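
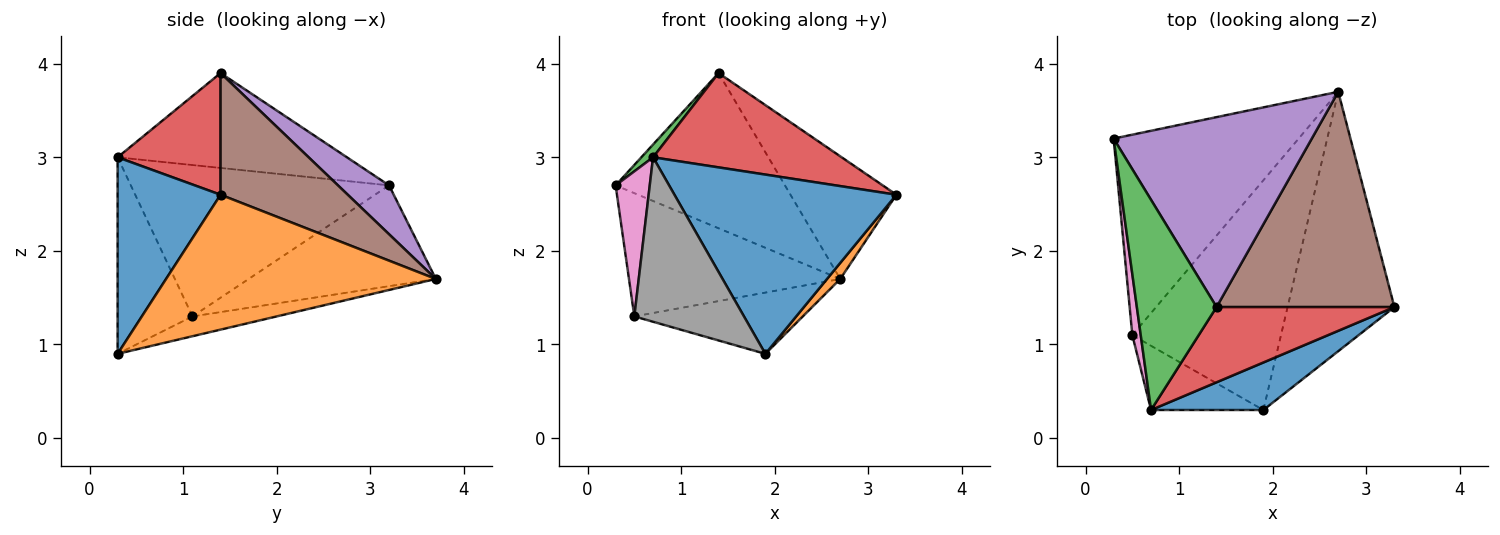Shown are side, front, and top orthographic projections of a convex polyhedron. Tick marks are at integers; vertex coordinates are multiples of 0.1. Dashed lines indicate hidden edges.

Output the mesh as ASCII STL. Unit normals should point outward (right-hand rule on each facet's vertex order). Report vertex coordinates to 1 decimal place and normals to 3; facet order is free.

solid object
 facet normal 0.409 -0.882 0.234
  outer loop
   vertex 1.9 0.3 0.9
   vertex 3.3 1.4 2.6
   vertex 0.7 0.3 3.0
  endloop
 endfacet
 facet normal 0.783 -0.038 -0.620
  outer loop
   vertex 2.7 3.7 1.7
   vertex 3.3 1.4 2.6
   vertex 1.9 0.3 0.9
  endloop
 endfacet
 facet normal -0.765 -0.039 0.643
  outer loop
   vertex 1.4 1.4 3.9
   vertex 0.3 3.2 2.7
   vertex 0.7 0.3 3.0
  endloop
 endfacet
 facet normal 0.392 -0.719 0.574
  outer loop
   vertex 1.4 1.4 3.9
   vertex 0.7 0.3 3.0
   vertex 3.3 1.4 2.6
  endloop
 endfacet
 facet normal 0.187 0.622 0.761
  outer loop
   vertex 1.4 1.4 3.9
   vertex 2.7 3.7 1.7
   vertex 0.3 3.2 2.7
  endloop
 endfacet
 facet normal 0.511 0.426 0.747
  outer loop
   vertex 1.4 1.4 3.9
   vertex 3.3 1.4 2.6
   vertex 2.7 3.7 1.7
  endloop
 endfacet
 facet normal -0.990 -0.131 0.055
  outer loop
   vertex 0.5 1.1 1.3
   vertex 0.7 0.3 3.0
   vertex 0.3 3.2 2.7
  endloop
 endfacet
 facet normal -0.537 -0.786 -0.307
  outer loop
   vertex 0.5 1.1 1.3
   vertex 1.9 0.3 0.9
   vertex 0.7 0.3 3.0
  endloop
 endfacet
 facet normal -0.421 0.475 -0.773
  outer loop
   vertex 0.5 1.1 1.3
   vertex 0.3 3.2 2.7
   vertex 2.7 3.7 1.7
  endloop
 endfacet
 facet normal -0.128 0.256 -0.958
  outer loop
   vertex 0.5 1.1 1.3
   vertex 2.7 3.7 1.7
   vertex 1.9 0.3 0.9
  endloop
 endfacet
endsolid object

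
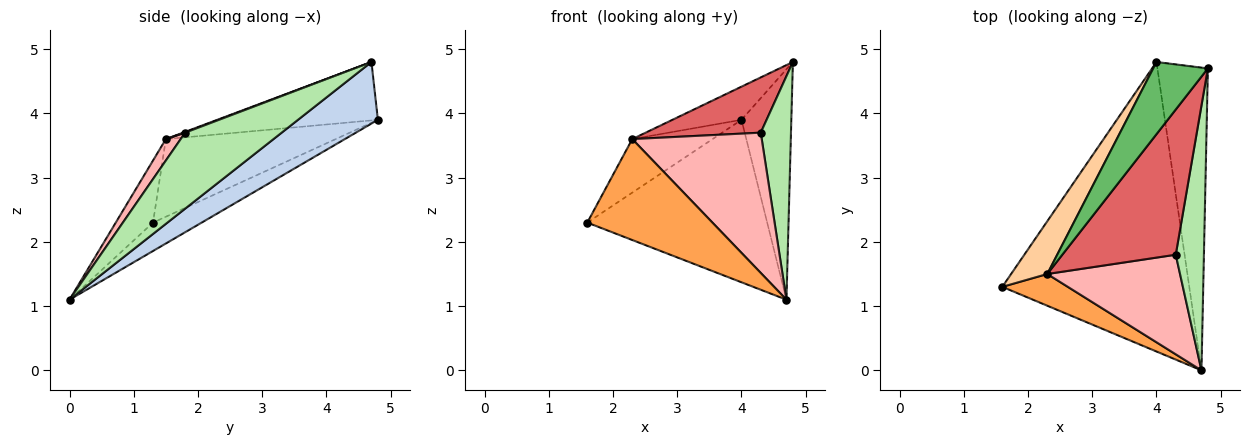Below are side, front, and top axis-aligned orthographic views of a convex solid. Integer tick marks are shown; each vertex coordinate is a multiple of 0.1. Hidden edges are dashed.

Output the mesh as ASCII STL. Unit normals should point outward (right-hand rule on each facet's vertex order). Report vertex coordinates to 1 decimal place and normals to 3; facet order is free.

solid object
 facet normal -0.131 0.485 -0.865
  outer loop
   vertex 4.0 4.8 3.9
   vertex 4.7 0.0 1.1
   vertex 1.6 1.3 2.3
  endloop
 endfacet
 facet normal 0.697 0.435 -0.571
  outer loop
   vertex 4.0 4.8 3.9
   vertex 4.8 4.7 4.8
   vertex 4.7 0.0 1.1
  endloop
 endfacet
 facet normal -0.273 -0.918 0.288
  outer loop
   vertex 2.3 1.5 3.6
   vertex 1.6 1.3 2.3
   vertex 4.7 0.0 1.1
  endloop
 endfacet
 facet normal -0.833 0.394 0.388
  outer loop
   vertex 2.3 1.5 3.6
   vertex 4.0 4.8 3.9
   vertex 1.6 1.3 2.3
  endloop
 endfacet
 facet normal -0.696 0.299 0.652
  outer loop
   vertex 2.3 1.5 3.6
   vertex 4.8 4.7 4.8
   vertex 4.0 4.8 3.9
  endloop
 endfacet
 facet normal 0.900 -0.282 0.333
  outer loop
   vertex 4.3 1.8 3.7
   vertex 4.7 0.0 1.1
   vertex 4.8 4.7 4.8
  endloop
 endfacet
 facet normal 0.007 -0.356 0.935
  outer loop
   vertex 4.3 1.8 3.7
   vertex 4.8 4.7 4.8
   vertex 2.3 1.5 3.6
  endloop
 endfacet
 facet normal 0.093 -0.812 0.576
  outer loop
   vertex 4.3 1.8 3.7
   vertex 2.3 1.5 3.6
   vertex 4.7 0.0 1.1
  endloop
 endfacet
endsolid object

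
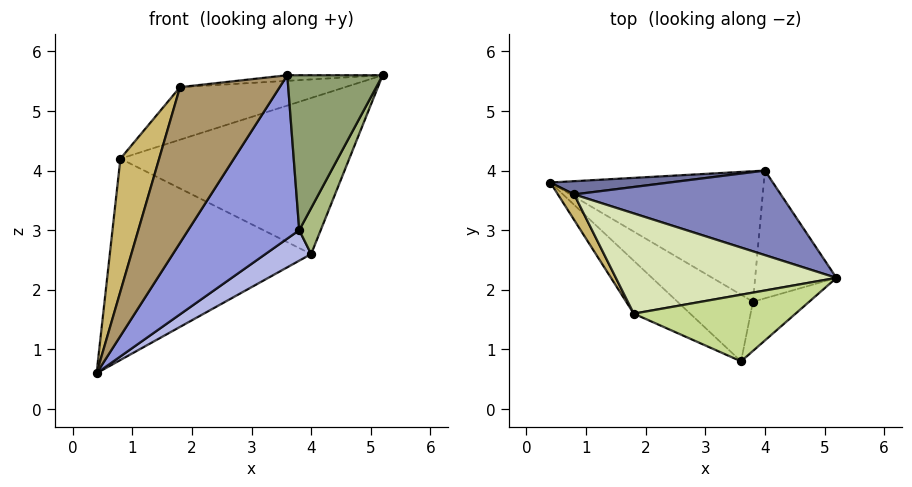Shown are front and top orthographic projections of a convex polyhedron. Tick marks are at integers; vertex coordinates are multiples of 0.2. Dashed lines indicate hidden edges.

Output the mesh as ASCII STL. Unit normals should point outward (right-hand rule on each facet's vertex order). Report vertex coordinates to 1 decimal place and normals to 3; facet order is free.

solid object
 facet normal -0.092 0.994 0.065
  outer loop
   vertex 0.8 3.6 4.2
   vertex 4.0 4.0 2.6
   vertex 0.4 3.8 0.6
  endloop
 endfacet
 facet normal 0.127 0.872 0.472
  outer loop
   vertex 0.8 3.6 4.2
   vertex 5.2 2.2 5.6
   vertex 4.0 4.0 2.6
  endloop
 endfacet
 facet normal -0.268 -0.892 -0.364
  outer loop
   vertex 3.8 1.8 3.0
   vertex 3.6 0.8 5.6
   vertex 0.4 3.8 0.6
  endloop
 endfacet
 facet normal 0.484 -0.199 -0.852
  outer loop
   vertex 3.8 1.8 3.0
   vertex 0.4 3.8 0.6
   vertex 4.0 4.0 2.6
  endloop
 endfacet
 facet normal 0.640 -0.732 -0.232
  outer loop
   vertex 3.8 1.8 3.0
   vertex 5.2 2.2 5.6
   vertex 3.6 0.8 5.6
  endloop
 endfacet
 facet normal 0.879 -0.161 -0.449
  outer loop
   vertex 3.8 1.8 3.0
   vertex 4.0 4.0 2.6
   vertex 5.2 2.2 5.6
  endloop
 endfacet
 facet normal -0.073 0.084 0.994
  outer loop
   vertex 1.8 1.6 5.4
   vertex 3.6 0.8 5.6
   vertex 5.2 2.2 5.6
  endloop
 endfacet
 facet normal -0.133 0.460 0.878
  outer loop
   vertex 1.8 1.6 5.4
   vertex 5.2 2.2 5.6
   vertex 0.8 3.6 4.2
  endloop
 endfacet
 facet normal -0.359 -0.884 -0.300
  outer loop
   vertex 1.8 1.6 5.4
   vertex 0.4 3.8 0.6
   vertex 3.6 0.8 5.6
  endloop
 endfacet
 facet normal -0.910 -0.408 0.078
  outer loop
   vertex 1.8 1.6 5.4
   vertex 0.8 3.6 4.2
   vertex 0.4 3.8 0.6
  endloop
 endfacet
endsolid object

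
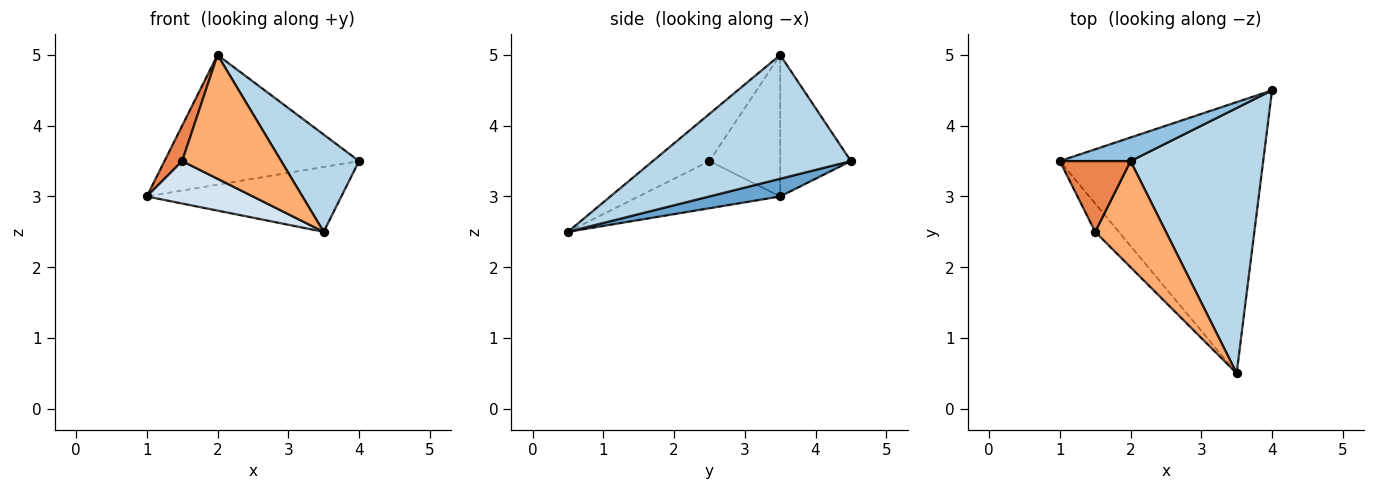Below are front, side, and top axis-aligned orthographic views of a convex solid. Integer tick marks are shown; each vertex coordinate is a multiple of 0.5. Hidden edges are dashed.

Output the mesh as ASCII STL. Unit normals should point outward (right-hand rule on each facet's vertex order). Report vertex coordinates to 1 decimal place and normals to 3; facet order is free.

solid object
 facet normal 0.084 0.232 -0.969
  outer loop
   vertex 3.5 0.5 2.5
   vertex 1.0 3.5 3.0
   vertex 4.0 4.5 3.5
  endloop
 endfacet
 facet normal -0.337 0.926 0.168
  outer loop
   vertex 2.0 3.5 5.0
   vertex 4.0 4.5 3.5
   vertex 1.0 3.5 3.0
  endloop
 endfacet
 facet normal 0.659 -0.259 0.706
  outer loop
   vertex 2.0 3.5 5.0
   vertex 3.5 0.5 2.5
   vertex 4.0 4.5 3.5
  endloop
 endfacet
 facet normal -0.743 -0.557 -0.371
  outer loop
   vertex 1.5 2.5 3.5
   vertex 1.0 3.5 3.0
   vertex 3.5 0.5 2.5
  endloop
 endfacet
 facet normal -0.873 -0.218 0.436
  outer loop
   vertex 1.5 2.5 3.5
   vertex 2.0 3.5 5.0
   vertex 1.0 3.5 3.0
  endloop
 endfacet
 facet normal -0.398 -0.697 0.597
  outer loop
   vertex 1.5 2.5 3.5
   vertex 3.5 0.5 2.5
   vertex 2.0 3.5 5.0
  endloop
 endfacet
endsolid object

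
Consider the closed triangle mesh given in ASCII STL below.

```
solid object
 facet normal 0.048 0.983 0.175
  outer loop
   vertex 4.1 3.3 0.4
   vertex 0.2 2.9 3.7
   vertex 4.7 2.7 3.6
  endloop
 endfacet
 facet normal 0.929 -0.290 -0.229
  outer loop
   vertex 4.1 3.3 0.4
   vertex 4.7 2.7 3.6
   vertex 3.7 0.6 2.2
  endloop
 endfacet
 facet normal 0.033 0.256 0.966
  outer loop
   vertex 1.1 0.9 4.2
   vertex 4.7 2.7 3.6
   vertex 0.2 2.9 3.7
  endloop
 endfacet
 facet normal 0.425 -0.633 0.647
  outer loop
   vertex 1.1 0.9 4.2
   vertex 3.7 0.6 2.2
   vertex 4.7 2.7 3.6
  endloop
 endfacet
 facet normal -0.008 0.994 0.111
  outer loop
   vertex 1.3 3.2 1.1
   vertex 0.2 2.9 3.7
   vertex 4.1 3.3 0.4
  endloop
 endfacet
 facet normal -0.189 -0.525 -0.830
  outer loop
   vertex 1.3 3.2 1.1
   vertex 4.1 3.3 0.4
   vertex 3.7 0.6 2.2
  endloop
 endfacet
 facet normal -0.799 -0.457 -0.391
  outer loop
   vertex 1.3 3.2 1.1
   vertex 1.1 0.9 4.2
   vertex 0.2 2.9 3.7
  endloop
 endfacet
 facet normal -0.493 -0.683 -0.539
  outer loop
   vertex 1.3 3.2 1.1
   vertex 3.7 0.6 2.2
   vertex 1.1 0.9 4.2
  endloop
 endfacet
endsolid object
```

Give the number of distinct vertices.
6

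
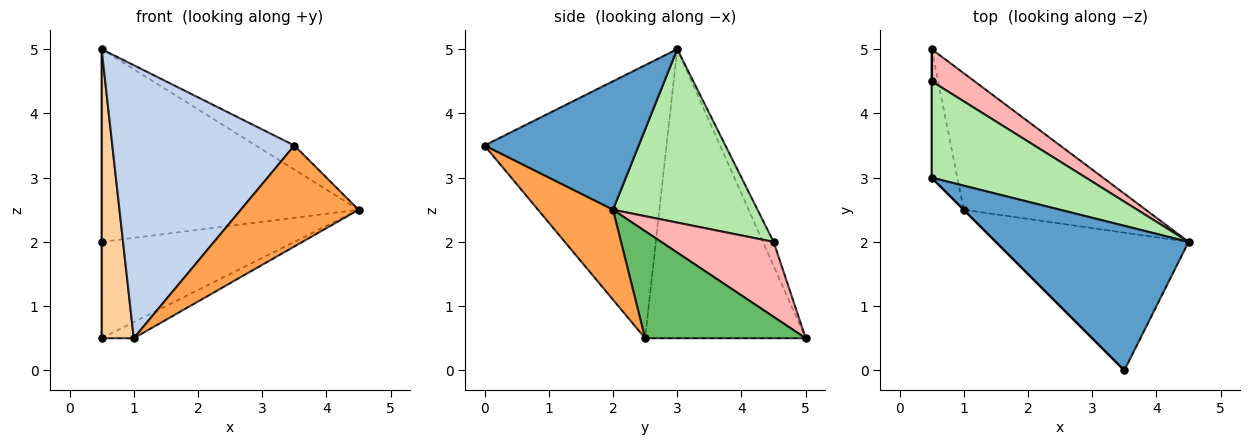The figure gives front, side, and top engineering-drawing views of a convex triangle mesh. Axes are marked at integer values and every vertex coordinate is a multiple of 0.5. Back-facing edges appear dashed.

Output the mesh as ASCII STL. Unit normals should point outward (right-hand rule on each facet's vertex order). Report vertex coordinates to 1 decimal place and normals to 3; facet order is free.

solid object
 facet normal 0.549 0.137 0.824
  outer loop
   vertex 3.5 0.0 3.5
   vertex 4.5 2.0 2.5
   vertex 0.5 3.0 5.0
  endloop
 endfacet
 facet normal -0.707 -0.707 0.000
  outer loop
   vertex 1.0 2.5 0.5
   vertex 3.5 0.0 3.5
   vertex 0.5 3.0 5.0
  endloop
 endfacet
 facet normal 0.352 -0.553 -0.755
  outer loop
   vertex 1.0 2.5 0.5
   vertex 4.5 2.0 2.5
   vertex 3.5 0.0 3.5
  endloop
 endfacet
 facet normal -0.977 -0.195 -0.087
  outer loop
   vertex 0.5 5.0 0.5
   vertex 1.0 2.5 0.5
   vertex 0.5 3.0 5.0
  endloop
 endfacet
 facet normal 0.504 0.101 -0.858
  outer loop
   vertex 0.5 5.0 0.5
   vertex 4.5 2.0 2.5
   vertex 1.0 2.5 0.5
  endloop
 endfacet
 facet normal 0.449 0.799 0.400
  outer loop
   vertex 0.5 4.5 2.0
   vertex 0.5 3.0 5.0
   vertex 4.5 2.0 2.5
  endloop
 endfacet
 facet normal -1.000 0.000 0.000
  outer loop
   vertex 0.5 4.5 2.0
   vertex 0.5 5.0 0.5
   vertex 0.5 3.0 5.0
  endloop
 endfacet
 facet normal 0.484 0.830 0.277
  outer loop
   vertex 0.5 4.5 2.0
   vertex 4.5 2.0 2.5
   vertex 0.5 5.0 0.5
  endloop
 endfacet
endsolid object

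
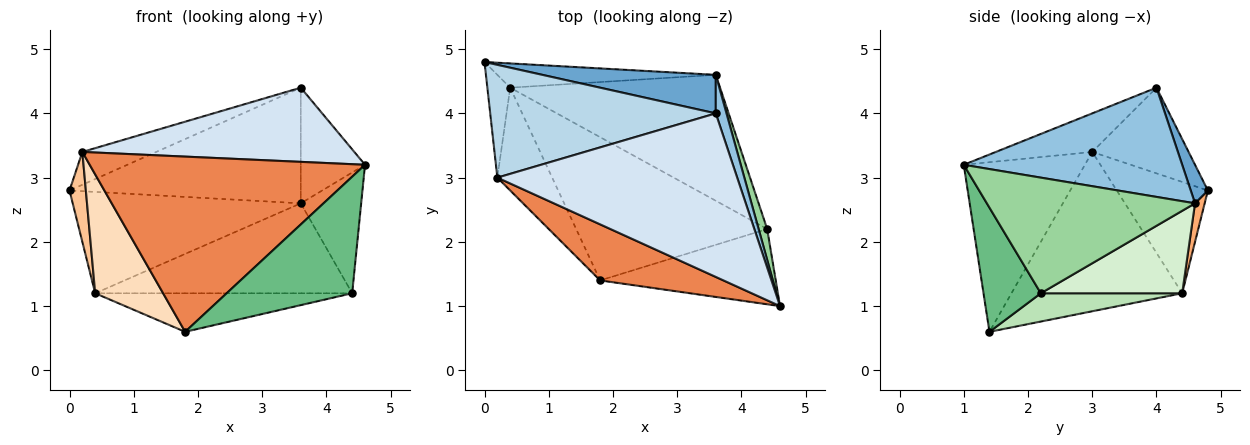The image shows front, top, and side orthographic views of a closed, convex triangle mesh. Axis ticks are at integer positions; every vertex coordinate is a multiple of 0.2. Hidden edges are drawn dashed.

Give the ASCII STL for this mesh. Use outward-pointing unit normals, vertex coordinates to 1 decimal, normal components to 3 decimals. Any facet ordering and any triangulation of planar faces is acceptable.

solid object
 facet normal 0.070 0.946 0.315
  outer loop
   vertex 3.6 4.6 2.6
   vertex 0.0 4.8 2.8
   vertex 3.6 4.0 4.4
  endloop
 endfacet
 facet normal 0.955 0.281 0.094
  outer loop
   vertex 3.6 4.6 2.6
   vertex 3.6 4.0 4.4
   vertex 4.6 1.0 3.2
  endloop
 endfacet
 facet normal -0.343 0.263 0.902
  outer loop
   vertex 0.2 3.0 3.4
   vertex 3.6 4.0 4.4
   vertex 0.0 4.8 2.8
  endloop
 endfacet
 facet normal -0.145 -0.409 0.901
  outer loop
   vertex 0.2 3.0 3.4
   vertex 4.6 1.0 3.2
   vertex 3.6 4.0 4.4
  endloop
 endfacet
 facet normal -0.387 -0.878 0.281
  outer loop
   vertex 0.2 3.0 3.4
   vertex 1.8 1.4 0.6
   vertex 4.6 1.0 3.2
  endloop
 endfacet
 facet normal 0.041 0.972 -0.233
  outer loop
   vertex 0.4 4.4 1.2
   vertex 0.0 4.8 2.8
   vertex 3.6 4.6 2.6
  endloop
 endfacet
 facet normal -0.965 -0.173 -0.198
  outer loop
   vertex 0.4 4.4 1.2
   vertex 0.2 3.0 3.4
   vertex 0.0 4.8 2.8
  endloop
 endfacet
 facet normal -0.885 -0.352 -0.305
  outer loop
   vertex 0.4 4.4 1.2
   vertex 1.8 1.4 0.6
   vertex 0.2 3.0 3.4
  endloop
 endfacet
 facet normal 0.358 -0.784 -0.506
  outer loop
   vertex 4.4 2.2 1.2
   vertex 4.6 1.0 3.2
   vertex 1.8 1.4 0.6
  endloop
 endfacet
 facet normal 0.958 0.278 0.071
  outer loop
   vertex 4.4 2.2 1.2
   vertex 3.6 4.6 2.6
   vertex 4.6 1.0 3.2
  endloop
 endfacet
 facet normal 0.141 0.257 -0.956
  outer loop
   vertex 4.4 2.2 1.2
   vertex 1.8 1.4 0.6
   vertex 0.4 4.4 1.2
  endloop
 endfacet
 facet normal 0.305 0.554 -0.775
  outer loop
   vertex 4.4 2.2 1.2
   vertex 0.4 4.4 1.2
   vertex 3.6 4.6 2.6
  endloop
 endfacet
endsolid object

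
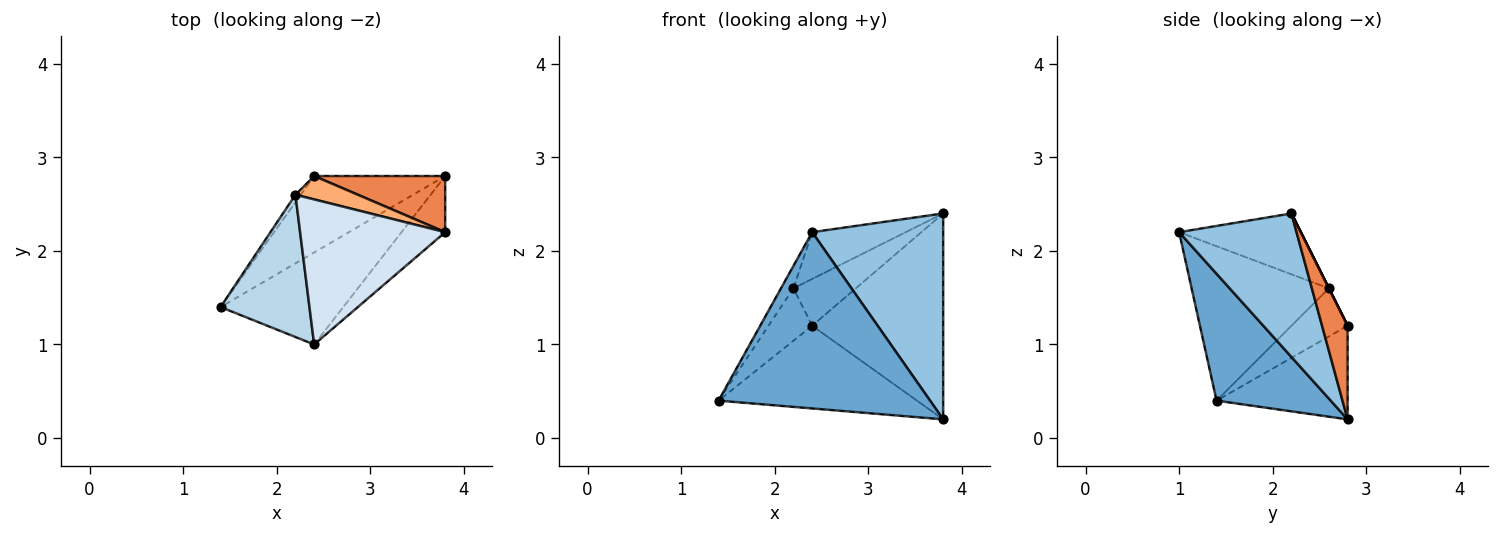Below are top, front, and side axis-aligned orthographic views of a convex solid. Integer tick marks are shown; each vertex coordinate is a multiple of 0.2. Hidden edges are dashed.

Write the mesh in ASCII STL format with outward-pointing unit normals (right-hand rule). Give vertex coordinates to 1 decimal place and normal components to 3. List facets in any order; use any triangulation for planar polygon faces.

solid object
 facet normal 0.432 -0.800 -0.417
  outer loop
   vertex 3.8 2.8 0.2
   vertex 2.4 1.0 2.2
   vertex 1.4 1.4 0.4
  endloop
 endfacet
 facet normal 0.654 -0.730 -0.199
  outer loop
   vertex 3.8 2.8 0.2
   vertex 3.8 2.2 2.4
   vertex 2.4 1.0 2.2
  endloop
 endfacet
 facet normal -0.864 0.079 0.497
  outer loop
   vertex 2.2 2.6 1.6
   vertex 1.4 1.4 0.4
   vertex 2.4 1.0 2.2
  endloop
 endfacet
 facet normal -0.371 0.285 0.884
  outer loop
   vertex 2.2 2.6 1.6
   vertex 2.4 1.0 2.2
   vertex 3.8 2.2 2.4
  endloop
 endfacet
 facet normal 0.185 0.948 0.259
  outer loop
   vertex 2.4 2.8 1.2
   vertex 3.8 2.2 2.4
   vertex 3.8 2.8 0.2
  endloop
 endfacet
 facet normal 0.000 0.894 0.447
  outer loop
   vertex 2.4 2.8 1.2
   vertex 2.2 2.6 1.6
   vertex 3.8 2.2 2.4
  endloop
 endfacet
 facet normal -0.436 0.661 -0.611
  outer loop
   vertex 2.4 2.8 1.2
   vertex 3.8 2.8 0.2
   vertex 1.4 1.4 0.4
  endloop
 endfacet
 facet normal -0.786 0.612 -0.087
  outer loop
   vertex 2.4 2.8 1.2
   vertex 1.4 1.4 0.4
   vertex 2.2 2.6 1.6
  endloop
 endfacet
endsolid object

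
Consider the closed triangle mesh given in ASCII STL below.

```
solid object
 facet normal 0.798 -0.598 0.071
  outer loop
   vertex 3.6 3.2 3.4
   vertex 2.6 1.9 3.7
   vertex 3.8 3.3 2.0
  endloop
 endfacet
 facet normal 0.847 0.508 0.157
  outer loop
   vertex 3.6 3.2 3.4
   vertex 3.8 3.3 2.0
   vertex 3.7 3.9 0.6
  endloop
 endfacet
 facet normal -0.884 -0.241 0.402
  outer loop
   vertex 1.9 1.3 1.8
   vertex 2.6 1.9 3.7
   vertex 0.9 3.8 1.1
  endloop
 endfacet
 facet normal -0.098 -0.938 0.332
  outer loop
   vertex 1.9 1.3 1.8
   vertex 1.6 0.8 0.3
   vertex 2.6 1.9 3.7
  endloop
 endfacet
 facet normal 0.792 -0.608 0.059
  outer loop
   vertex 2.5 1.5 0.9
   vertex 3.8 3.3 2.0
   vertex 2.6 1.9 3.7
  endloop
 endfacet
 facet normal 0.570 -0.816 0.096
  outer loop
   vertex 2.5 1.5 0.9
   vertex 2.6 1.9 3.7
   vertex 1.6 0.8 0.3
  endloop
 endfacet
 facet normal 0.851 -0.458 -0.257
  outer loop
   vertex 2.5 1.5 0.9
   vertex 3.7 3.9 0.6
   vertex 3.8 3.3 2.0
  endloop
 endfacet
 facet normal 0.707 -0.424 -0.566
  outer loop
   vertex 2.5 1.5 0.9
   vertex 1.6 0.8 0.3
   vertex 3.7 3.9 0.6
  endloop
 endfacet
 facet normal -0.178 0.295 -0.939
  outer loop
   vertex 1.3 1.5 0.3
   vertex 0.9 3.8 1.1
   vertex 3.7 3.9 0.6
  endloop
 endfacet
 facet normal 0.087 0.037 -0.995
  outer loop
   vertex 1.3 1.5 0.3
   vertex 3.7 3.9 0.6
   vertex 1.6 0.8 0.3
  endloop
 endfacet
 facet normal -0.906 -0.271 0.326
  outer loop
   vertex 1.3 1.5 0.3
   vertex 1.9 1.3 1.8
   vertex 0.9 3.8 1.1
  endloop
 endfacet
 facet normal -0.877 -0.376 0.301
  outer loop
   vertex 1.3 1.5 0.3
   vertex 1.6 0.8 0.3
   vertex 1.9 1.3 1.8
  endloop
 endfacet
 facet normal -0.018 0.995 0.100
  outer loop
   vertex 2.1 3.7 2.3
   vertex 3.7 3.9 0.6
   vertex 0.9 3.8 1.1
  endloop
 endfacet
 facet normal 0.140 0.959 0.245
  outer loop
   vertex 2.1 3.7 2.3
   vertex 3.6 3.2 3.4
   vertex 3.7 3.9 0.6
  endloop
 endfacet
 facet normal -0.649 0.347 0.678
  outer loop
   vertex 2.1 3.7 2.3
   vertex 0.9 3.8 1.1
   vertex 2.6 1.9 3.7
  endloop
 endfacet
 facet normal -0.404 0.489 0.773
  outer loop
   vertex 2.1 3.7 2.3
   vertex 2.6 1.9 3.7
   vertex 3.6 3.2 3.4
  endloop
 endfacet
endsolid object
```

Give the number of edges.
24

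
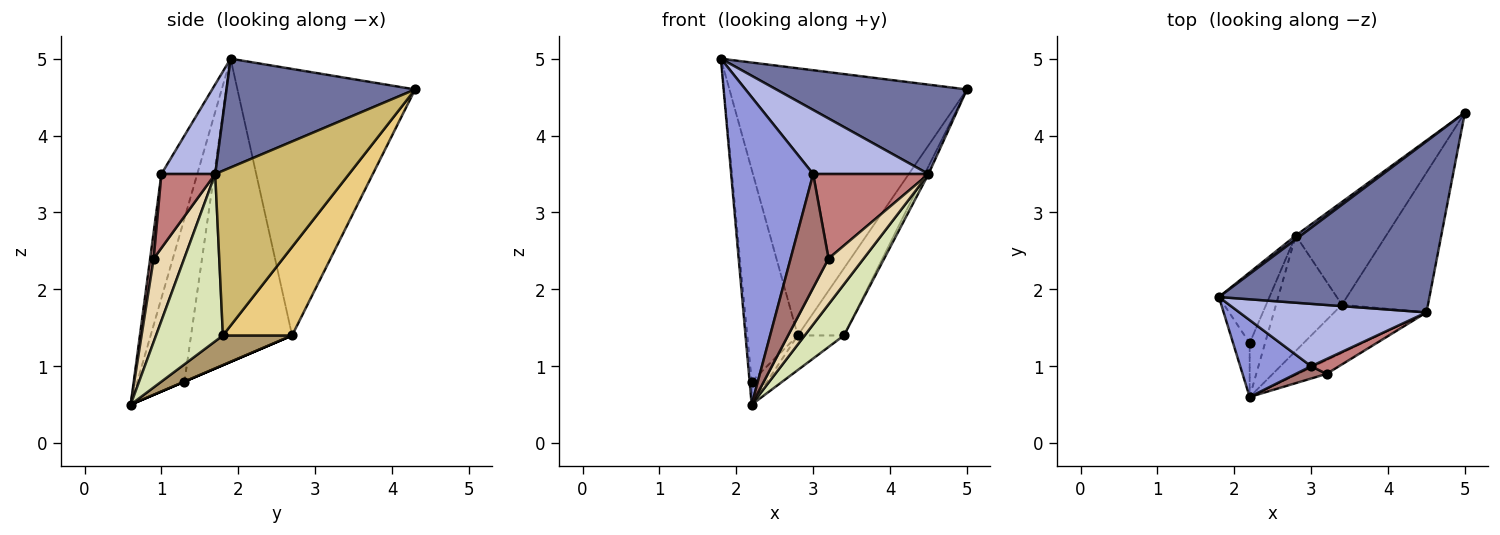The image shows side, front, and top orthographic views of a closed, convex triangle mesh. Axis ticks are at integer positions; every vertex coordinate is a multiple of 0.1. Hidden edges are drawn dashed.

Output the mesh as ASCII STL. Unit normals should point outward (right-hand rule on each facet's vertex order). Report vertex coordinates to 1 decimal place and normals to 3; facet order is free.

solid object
 facet normal 0.416 -0.421 0.806
  outer loop
   vertex 4.5 1.7 3.5
   vertex 5.0 4.3 4.6
   vertex 1.8 1.9 5.0
  endloop
 endfacet
 facet normal -0.599 0.801 0.012
  outer loop
   vertex 2.8 2.7 1.4
   vertex 1.8 1.9 5.0
   vertex 5.0 4.3 4.6
  endloop
 endfacet
 facet normal -0.391 -0.893 0.223
  outer loop
   vertex 3.0 1.0 3.5
   vertex 1.8 1.9 5.0
   vertex 2.2 0.6 0.5
  endloop
 endfacet
 facet normal 0.317 -0.680 0.661
  outer loop
   vertex 3.0 1.0 3.5
   vertex 4.5 1.7 3.5
   vertex 1.8 1.9 5.0
  endloop
 endfacet
 facet normal -0.994 0.043 -0.101
  outer loop
   vertex 2.2 1.3 0.8
   vertex 2.2 0.6 0.5
   vertex 1.8 1.9 5.0
  endloop
 endfacet
 facet normal -0.885 0.442 -0.147
  outer loop
   vertex 2.2 1.3 0.8
   vertex 1.8 1.9 5.0
   vertex 2.8 2.7 1.4
  endloop
 endfacet
 facet normal 0.000 0.394 -0.919
  outer loop
   vertex 2.2 1.3 0.8
   vertex 2.8 2.7 1.4
   vertex 2.2 0.6 0.5
  endloop
 endfacet
 facet normal 0.779 -0.457 -0.430
  outer loop
   vertex 3.4 1.8 1.4
   vertex 4.5 1.7 3.5
   vertex 2.2 0.6 0.5
  endloop
 endfacet
 facet normal 0.396 0.264 -0.880
  outer loop
   vertex 3.4 1.8 1.4
   vertex 2.2 0.6 0.5
   vertex 2.8 2.7 1.4
  endloop
 endfacet
 facet normal 0.886 0.025 -0.463
  outer loop
   vertex 3.4 1.8 1.4
   vertex 5.0 4.3 4.6
   vertex 4.5 1.7 3.5
  endloop
 endfacet
 facet normal 0.634 0.423 -0.647
  outer loop
   vertex 3.4 1.8 1.4
   vertex 2.8 2.7 1.4
   vertex 5.0 4.3 4.6
  endloop
 endfacet
 facet normal 0.640 -0.736 -0.220
  outer loop
   vertex 3.2 0.9 2.4
   vertex 2.2 0.6 0.5
   vertex 4.5 1.7 3.5
  endloop
 endfacet
 facet normal 0.094 -0.990 0.107
  outer loop
   vertex 3.2 0.9 2.4
   vertex 3.0 1.0 3.5
   vertex 2.2 0.6 0.5
  endloop
 endfacet
 facet normal 0.418 -0.895 0.157
  outer loop
   vertex 3.2 0.9 2.4
   vertex 4.5 1.7 3.5
   vertex 3.0 1.0 3.5
  endloop
 endfacet
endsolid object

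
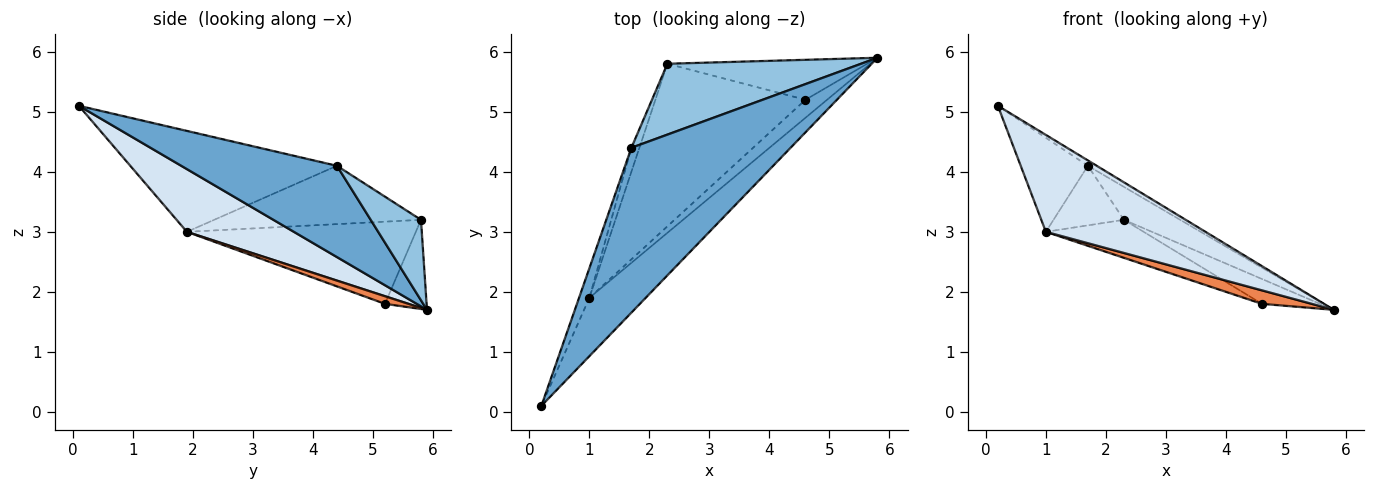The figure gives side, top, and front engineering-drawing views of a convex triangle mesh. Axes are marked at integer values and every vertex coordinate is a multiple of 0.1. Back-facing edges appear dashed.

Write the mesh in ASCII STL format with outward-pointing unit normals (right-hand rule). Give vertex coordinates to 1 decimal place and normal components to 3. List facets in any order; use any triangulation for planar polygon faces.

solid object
 facet normal 0.497 0.028 0.867
  outer loop
   vertex 1.7 4.4 4.1
   vertex 0.2 0.1 5.1
   vertex 5.8 5.9 1.7
  endloop
 endfacet
 facet normal 0.352 0.395 0.849
  outer loop
   vertex 2.3 5.8 3.2
   vertex 1.7 4.4 4.1
   vertex 5.8 5.9 1.7
  endloop
 endfacet
 facet normal -0.354 0.494 -0.794
  outer loop
   vertex 2.3 5.8 3.2
   vertex 5.8 5.9 1.7
   vertex 4.6 5.2 1.8
  endloop
 endfacet
 facet normal 0.498 -0.743 -0.447
  outer loop
   vertex 1.0 1.9 3.0
   vertex 5.8 5.9 1.7
   vertex 0.2 0.1 5.1
  endloop
 endfacet
 facet normal 0.273 -0.577 -0.770
  outer loop
   vertex 1.0 1.9 3.0
   vertex 4.6 5.2 1.8
   vertex 5.8 5.9 1.7
  endloop
 endfacet
 facet normal -0.471 0.201 -0.859
  outer loop
   vertex 1.0 1.9 3.0
   vertex 2.3 5.8 3.2
   vertex 4.6 5.2 1.8
  endloop
 endfacet
 facet normal -0.947 0.308 -0.097
  outer loop
   vertex 1.0 1.9 3.0
   vertex 0.2 0.1 5.1
   vertex 1.7 4.4 4.1
  endloop
 endfacet
 facet normal -0.939 0.320 -0.129
  outer loop
   vertex 1.0 1.9 3.0
   vertex 1.7 4.4 4.1
   vertex 2.3 5.8 3.2
  endloop
 endfacet
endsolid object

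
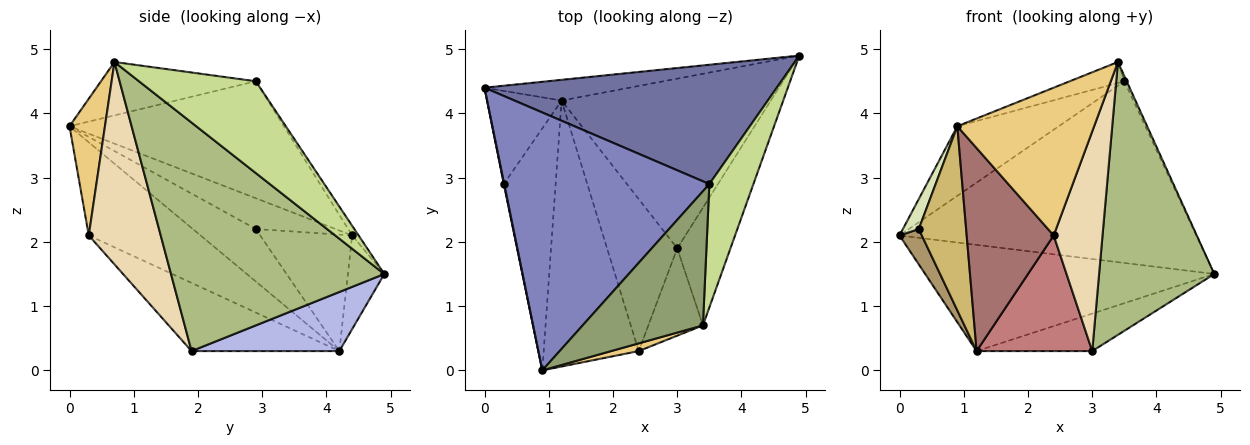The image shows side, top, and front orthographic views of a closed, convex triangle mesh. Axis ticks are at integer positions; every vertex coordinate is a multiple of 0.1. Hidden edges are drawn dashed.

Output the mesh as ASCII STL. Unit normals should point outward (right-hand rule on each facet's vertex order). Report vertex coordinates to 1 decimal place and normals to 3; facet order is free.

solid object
 facet normal -0.018 0.836 0.549
  outer loop
   vertex 3.5 2.9 4.5
   vertex 4.9 4.9 1.5
   vertex 0.0 4.4 2.1
  endloop
 endfacet
 facet normal -0.482 0.228 0.846
  outer loop
   vertex 3.5 2.9 4.5
   vertex 0.0 4.4 2.1
   vertex 0.9 0.0 3.8
  endloop
 endfacet
 facet normal -0.123 0.974 -0.190
  outer loop
   vertex 1.2 4.2 0.3
   vertex 0.0 4.4 2.1
   vertex 4.9 4.9 1.5
  endloop
 endfacet
 facet normal 0.266 0.208 -0.941
  outer loop
   vertex 1.2 4.2 0.3
   vertex 4.9 4.9 1.5
   vertex 3.0 1.9 0.3
  endloop
 endfacet
 facet normal -0.402 0.142 0.905
  outer loop
   vertex 3.4 0.7 4.8
   vertex 3.5 2.9 4.5
   vertex 0.9 0.0 3.8
  endloop
 endfacet
 facet normal 0.862 -0.466 -0.201
  outer loop
   vertex 3.4 0.7 4.8
   vertex 3.0 1.9 0.3
   vertex 4.9 4.9 1.5
  endloop
 endfacet
 facet normal 0.901 0.018 0.433
  outer loop
   vertex 3.4 0.7 4.8
   vertex 4.9 4.9 1.5
   vertex 3.5 2.9 4.5
  endloop
 endfacet
 facet normal -0.981 -0.195 0.014
  outer loop
   vertex 0.3 2.9 2.2
   vertex 0.9 0.0 3.8
   vertex 0.0 4.4 2.1
  endloop
 endfacet
 facet normal -0.825 -0.200 -0.528
  outer loop
   vertex 0.3 2.9 2.2
   vertex 0.0 4.4 2.1
   vertex 1.2 4.2 0.3
  endloop
 endfacet
 facet normal -0.627 -0.472 -0.620
  outer loop
   vertex 0.3 2.9 2.2
   vertex 1.2 4.2 0.3
   vertex 0.9 0.0 3.8
  endloop
 endfacet
 facet normal 0.251 -0.967 0.050
  outer loop
   vertex 2.4 0.3 2.1
   vertex 3.4 0.7 4.8
   vertex 0.9 0.0 3.8
  endloop
 endfacet
 facet normal 0.808 -0.548 -0.218
  outer loop
   vertex 2.4 0.3 2.1
   vertex 3.0 1.9 0.3
   vertex 3.4 0.7 4.8
  endloop
 endfacet
 facet normal -0.615 -0.479 -0.627
  outer loop
   vertex 2.4 0.3 2.1
   vertex 0.9 0.0 3.8
   vertex 1.2 4.2 0.3
  endloop
 endfacet
 facet normal -0.612 -0.479 -0.630
  outer loop
   vertex 2.4 0.3 2.1
   vertex 1.2 4.2 0.3
   vertex 3.0 1.9 0.3
  endloop
 endfacet
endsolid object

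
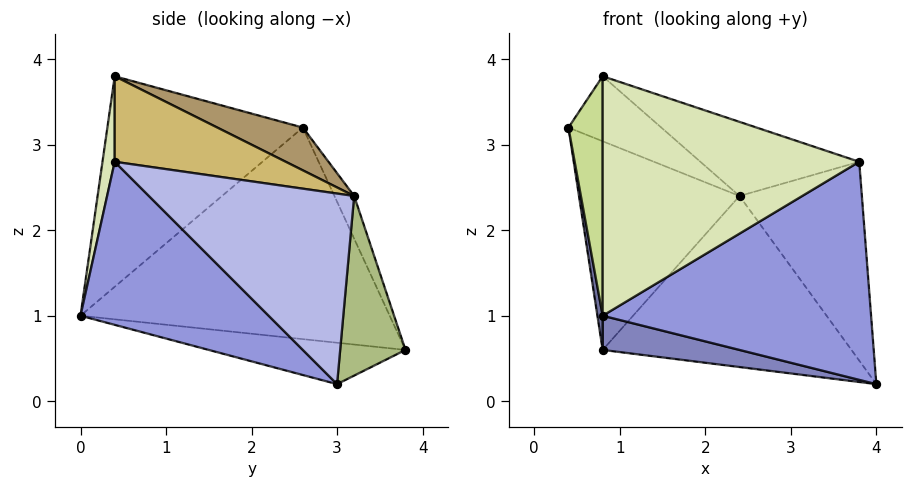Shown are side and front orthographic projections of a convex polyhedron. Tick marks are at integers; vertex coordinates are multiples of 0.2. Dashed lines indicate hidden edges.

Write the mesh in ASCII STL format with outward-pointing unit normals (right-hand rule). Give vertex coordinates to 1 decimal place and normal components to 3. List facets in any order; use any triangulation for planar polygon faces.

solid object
 facet normal -0.987 -0.017 -0.160
  outer loop
   vertex 0.8 3.8 0.6
   vertex 0.8 0.0 1.0
   vertex 0.4 2.6 3.2
  endloop
 endfacet
 facet normal -0.149 -0.104 -0.983
  outer loop
   vertex 0.8 3.8 0.6
   vertex 4.0 3.0 0.2
   vertex 0.8 0.0 1.0
  endloop
 endfacet
 facet normal 0.454 -0.647 -0.612
  outer loop
   vertex 3.8 0.4 2.8
   vertex 0.8 0.0 1.0
   vertex 4.0 3.0 0.2
  endloop
 endfacet
 facet normal 0.744 0.443 0.501
  outer loop
   vertex 2.4 3.2 2.4
   vertex 3.8 0.4 2.8
   vertex 4.0 3.0 0.2
  endloop
 endfacet
 facet normal -0.112 0.909 0.402
  outer loop
   vertex 2.4 3.2 2.4
   vertex 0.8 3.8 0.6
   vertex 0.4 2.6 3.2
  endloop
 endfacet
 facet normal 0.253 0.963 0.096
  outer loop
   vertex 2.4 3.2 2.4
   vertex 4.0 3.0 0.2
   vertex 0.8 3.8 0.6
  endloop
 endfacet
 facet normal -0.985 -0.172 0.025
  outer loop
   vertex 0.8 0.4 3.8
   vertex 0.4 2.6 3.2
   vertex 0.8 0.0 1.0
  endloop
 endfacet
 facet normal 0.047 -0.989 0.141
  outer loop
   vertex 0.8 0.4 3.8
   vertex 0.8 0.0 1.0
   vertex 3.8 0.4 2.8
  endloop
 endfacet
 facet normal 0.276 0.299 0.913
  outer loop
   vertex 0.8 0.4 3.8
   vertex 2.4 3.2 2.4
   vertex 0.4 2.6 3.2
  endloop
 endfacet
 facet normal 0.303 0.282 0.910
  outer loop
   vertex 0.8 0.4 3.8
   vertex 3.8 0.4 2.8
   vertex 2.4 3.2 2.4
  endloop
 endfacet
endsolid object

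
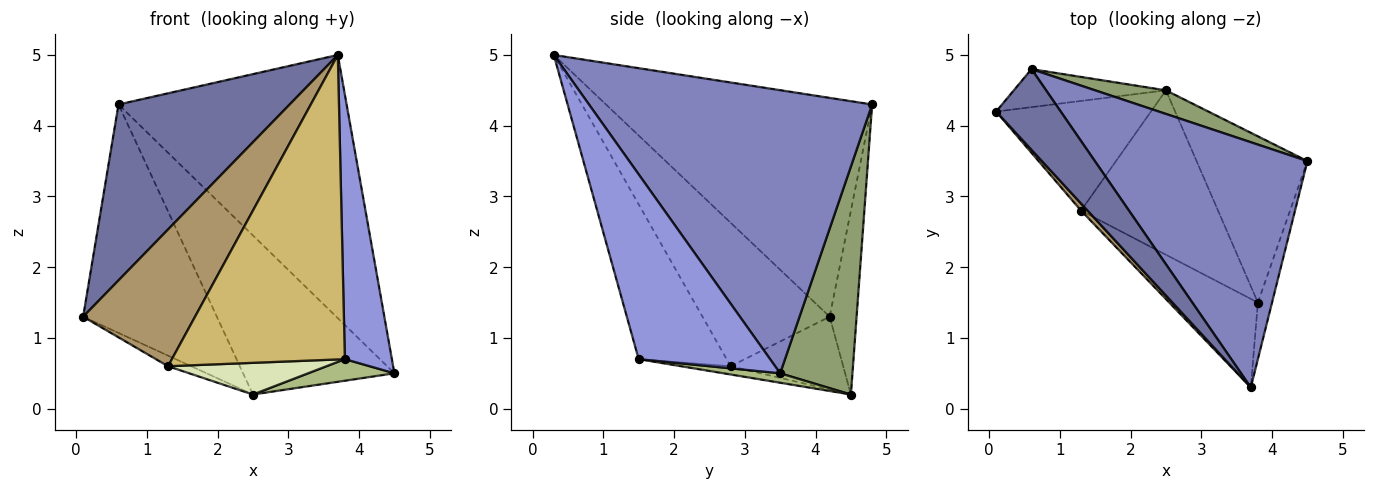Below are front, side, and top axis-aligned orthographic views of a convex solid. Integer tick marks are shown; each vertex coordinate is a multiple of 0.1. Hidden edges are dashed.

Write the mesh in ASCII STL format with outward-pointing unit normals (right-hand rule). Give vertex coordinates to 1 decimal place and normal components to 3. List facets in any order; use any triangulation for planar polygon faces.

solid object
 facet normal -0.816 -0.525 0.241
  outer loop
   vertex 0.6 4.8 4.3
   vertex 0.1 4.2 1.3
   vertex 3.7 0.3 5.0
  endloop
 endfacet
 facet normal 0.672 0.542 0.505
  outer loop
   vertex 0.6 4.8 4.3
   vertex 3.7 0.3 5.0
   vertex 4.5 3.5 0.5
  endloop
 endfacet
 facet normal 0.939 -0.336 -0.072
  outer loop
   vertex 3.8 1.5 0.7
   vertex 4.5 3.5 0.5
   vertex 3.7 0.3 5.0
  endloop
 endfacet
 facet normal -0.195 0.968 -0.161
  outer loop
   vertex 2.5 4.5 0.2
   vertex 0.1 4.2 1.3
   vertex 0.6 4.8 4.3
  endloop
 endfacet
 facet normal 0.427 0.894 0.133
  outer loop
   vertex 2.5 4.5 0.2
   vertex 0.6 4.8 4.3
   vertex 4.5 3.5 0.5
  endloop
 endfacet
 facet normal 0.084 -0.128 -0.988
  outer loop
   vertex 2.5 4.5 0.2
   vertex 4.5 3.5 0.5
   vertex 3.8 1.5 0.7
  endloop
 endfacet
 facet normal -0.424 0.087 -0.901
  outer loop
   vertex 1.3 2.8 0.6
   vertex 0.1 4.2 1.3
   vertex 2.5 4.5 0.2
  endloop
 endfacet
 facet normal -0.059 -0.189 -0.980
  outer loop
   vertex 1.3 2.8 0.6
   vertex 2.5 4.5 0.2
   vertex 3.8 1.5 0.7
  endloop
 endfacet
 facet normal -0.750 -0.660 0.034
  outer loop
   vertex 1.3 2.8 0.6
   vertex 3.7 0.3 5.0
   vertex 0.1 4.2 1.3
  endloop
 endfacet
 facet normal -0.439 -0.863 -0.251
  outer loop
   vertex 1.3 2.8 0.6
   vertex 3.8 1.5 0.7
   vertex 3.7 0.3 5.0
  endloop
 endfacet
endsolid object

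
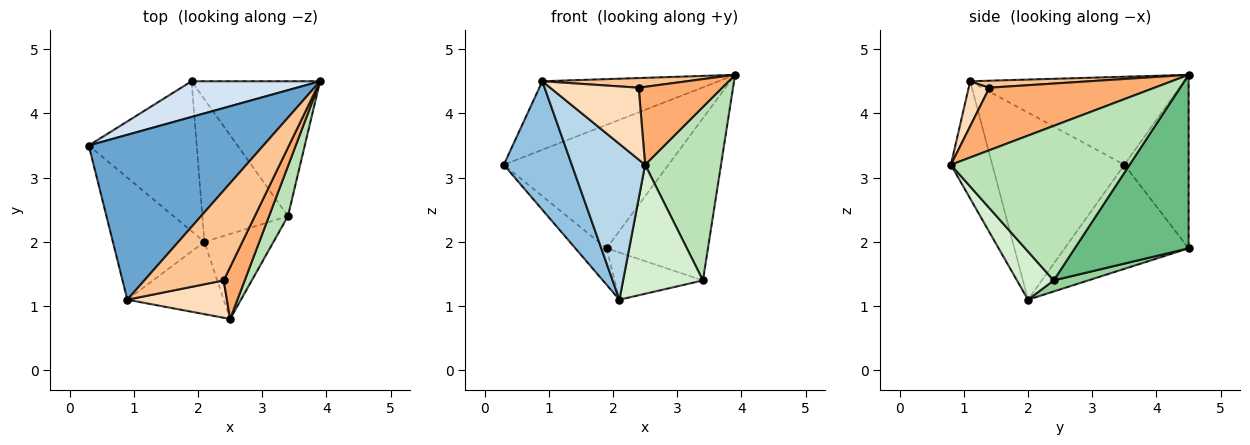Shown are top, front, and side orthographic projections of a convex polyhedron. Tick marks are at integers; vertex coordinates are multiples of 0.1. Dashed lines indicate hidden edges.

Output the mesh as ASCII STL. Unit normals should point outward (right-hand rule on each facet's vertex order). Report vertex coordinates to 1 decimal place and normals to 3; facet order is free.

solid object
 facet normal -0.422 0.348 0.837
  outer loop
   vertex 0.9 1.1 4.5
   vertex 3.9 4.5 4.6
   vertex 0.3 3.5 3.2
  endloop
 endfacet
 facet normal -0.815 -0.420 -0.399
  outer loop
   vertex 0.9 1.1 4.5
   vertex 0.3 3.5 3.2
   vertex 2.1 2.0 1.1
  endloop
 endfacet
 facet normal -0.456 -0.807 -0.375
  outer loop
   vertex 0.9 1.1 4.5
   vertex 2.1 2.0 1.1
   vertex 2.5 0.8 3.2
  endloop
 endfacet
 facet normal -0.351 0.900 0.260
  outer loop
   vertex 1.9 4.5 1.9
   vertex 0.3 3.5 3.2
   vertex 3.9 4.5 4.6
  endloop
 endfacet
 facet normal -0.684 0.172 -0.709
  outer loop
   vertex 1.9 4.5 1.9
   vertex 2.1 2.0 1.1
   vertex 0.3 3.5 3.2
  endloop
 endfacet
 facet normal 0.855 -0.432 0.287
  outer loop
   vertex 2.4 1.4 4.4
   vertex 2.5 0.8 3.2
   vertex 3.9 4.5 4.6
  endloop
 endfacet
 facet normal 0.087 -0.106 0.991
  outer loop
   vertex 2.4 1.4 4.4
   vertex 3.9 4.5 4.6
   vertex 0.9 1.1 4.5
  endloop
 endfacet
 facet normal 0.204 -0.869 0.451
  outer loop
   vertex 2.4 1.4 4.4
   vertex 0.9 1.1 4.5
   vertex 2.5 0.8 3.2
  endloop
 endfacet
 facet normal 0.653 0.582 -0.484
  outer loop
   vertex 3.4 2.4 1.4
   vertex 1.9 4.5 1.9
   vertex 3.9 4.5 4.6
  endloop
 endfacet
 facet normal 0.122 0.311 -0.942
  outer loop
   vertex 3.4 2.4 1.4
   vertex 2.1 2.0 1.1
   vertex 1.9 4.5 1.9
  endloop
 endfacet
 facet normal 0.915 -0.388 0.112
  outer loop
   vertex 3.4 2.4 1.4
   vertex 3.9 4.5 4.6
   vertex 2.5 0.8 3.2
  endloop
 endfacet
 facet normal 0.358 -0.780 -0.514
  outer loop
   vertex 3.4 2.4 1.4
   vertex 2.5 0.8 3.2
   vertex 2.1 2.0 1.1
  endloop
 endfacet
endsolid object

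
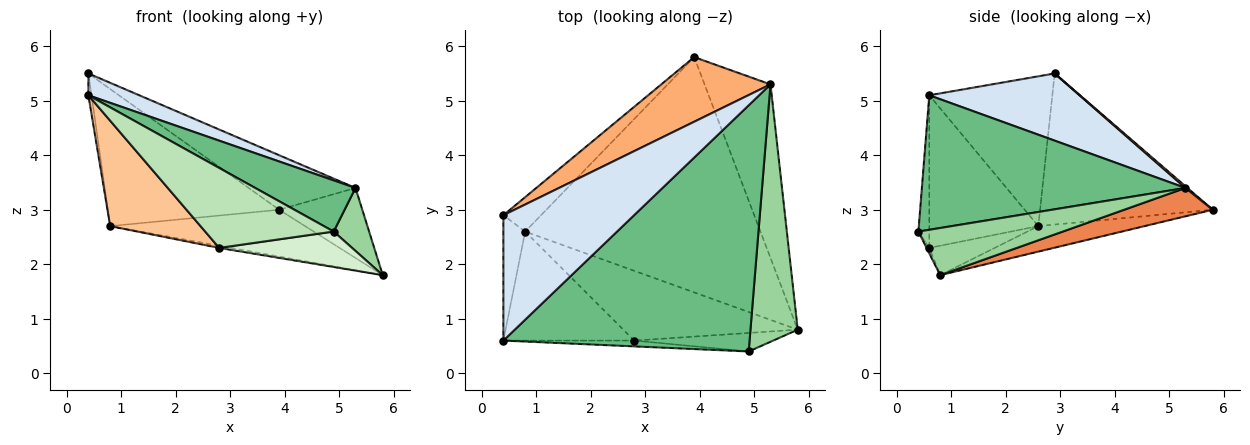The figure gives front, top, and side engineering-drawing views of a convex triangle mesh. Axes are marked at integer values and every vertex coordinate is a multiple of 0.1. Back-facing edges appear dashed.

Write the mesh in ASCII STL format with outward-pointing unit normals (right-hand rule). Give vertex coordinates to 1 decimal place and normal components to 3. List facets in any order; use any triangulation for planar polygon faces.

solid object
 facet normal -0.106 0.194 -0.975
  outer loop
   vertex 0.8 2.6 2.7
   vertex 3.9 5.8 3.0
   vertex 5.8 0.8 1.8
  endloop
 endfacet
 facet normal -0.989 0.025 -0.144
  outer loop
   vertex 0.8 2.6 2.7
   vertex 0.4 0.6 5.1
   vertex 0.4 2.9 5.5
  endloop
 endfacet
 facet normal -0.699 0.694 -0.174
  outer loop
   vertex 0.8 2.6 2.7
   vertex 0.4 2.9 5.5
   vertex 3.9 5.8 3.0
  endloop
 endfacet
 facet normal 0.452 -0.153 0.879
  outer loop
   vertex 5.3 5.3 3.4
   vertex 0.4 2.9 5.5
   vertex 0.4 0.6 5.1
  endloop
 endfacet
 facet normal 0.370 0.347 -0.862
  outer loop
   vertex 5.3 5.3 3.4
   vertex 5.8 0.8 1.8
   vertex 3.9 5.8 3.0
  endloop
 endfacet
 facet normal 0.012 0.645 0.764
  outer loop
   vertex 5.3 5.3 3.4
   vertex 3.9 5.8 3.0
   vertex 0.4 2.9 5.5
  endloop
 endfacet
 facet normal -0.643 -0.532 -0.551
  outer loop
   vertex 2.8 0.6 2.3
   vertex 0.4 0.6 5.1
   vertex 0.8 2.6 2.7
  endloop
 endfacet
 facet normal -0.166 0.031 -0.986
  outer loop
   vertex 2.8 0.6 2.3
   vertex 0.8 2.6 2.7
   vertex 5.8 0.8 1.8
  endloop
 endfacet
 facet normal 0.472 -0.179 0.863
  outer loop
   vertex 4.9 0.4 2.6
   vertex 5.3 5.3 3.4
   vertex 0.4 0.6 5.1
  endloop
 endfacet
 facet normal 0.696 -0.171 0.698
  outer loop
   vertex 4.9 0.4 2.6
   vertex 5.8 0.8 1.8
   vertex 5.3 5.3 3.4
  endloop
 endfacet
 facet normal -0.084 -0.994 -0.072
  outer loop
   vertex 4.9 0.4 2.6
   vertex 0.4 0.6 5.1
   vertex 2.8 0.6 2.3
  endloop
 endfacet
 facet normal -0.018 -0.886 -0.463
  outer loop
   vertex 4.9 0.4 2.6
   vertex 2.8 0.6 2.3
   vertex 5.8 0.8 1.8
  endloop
 endfacet
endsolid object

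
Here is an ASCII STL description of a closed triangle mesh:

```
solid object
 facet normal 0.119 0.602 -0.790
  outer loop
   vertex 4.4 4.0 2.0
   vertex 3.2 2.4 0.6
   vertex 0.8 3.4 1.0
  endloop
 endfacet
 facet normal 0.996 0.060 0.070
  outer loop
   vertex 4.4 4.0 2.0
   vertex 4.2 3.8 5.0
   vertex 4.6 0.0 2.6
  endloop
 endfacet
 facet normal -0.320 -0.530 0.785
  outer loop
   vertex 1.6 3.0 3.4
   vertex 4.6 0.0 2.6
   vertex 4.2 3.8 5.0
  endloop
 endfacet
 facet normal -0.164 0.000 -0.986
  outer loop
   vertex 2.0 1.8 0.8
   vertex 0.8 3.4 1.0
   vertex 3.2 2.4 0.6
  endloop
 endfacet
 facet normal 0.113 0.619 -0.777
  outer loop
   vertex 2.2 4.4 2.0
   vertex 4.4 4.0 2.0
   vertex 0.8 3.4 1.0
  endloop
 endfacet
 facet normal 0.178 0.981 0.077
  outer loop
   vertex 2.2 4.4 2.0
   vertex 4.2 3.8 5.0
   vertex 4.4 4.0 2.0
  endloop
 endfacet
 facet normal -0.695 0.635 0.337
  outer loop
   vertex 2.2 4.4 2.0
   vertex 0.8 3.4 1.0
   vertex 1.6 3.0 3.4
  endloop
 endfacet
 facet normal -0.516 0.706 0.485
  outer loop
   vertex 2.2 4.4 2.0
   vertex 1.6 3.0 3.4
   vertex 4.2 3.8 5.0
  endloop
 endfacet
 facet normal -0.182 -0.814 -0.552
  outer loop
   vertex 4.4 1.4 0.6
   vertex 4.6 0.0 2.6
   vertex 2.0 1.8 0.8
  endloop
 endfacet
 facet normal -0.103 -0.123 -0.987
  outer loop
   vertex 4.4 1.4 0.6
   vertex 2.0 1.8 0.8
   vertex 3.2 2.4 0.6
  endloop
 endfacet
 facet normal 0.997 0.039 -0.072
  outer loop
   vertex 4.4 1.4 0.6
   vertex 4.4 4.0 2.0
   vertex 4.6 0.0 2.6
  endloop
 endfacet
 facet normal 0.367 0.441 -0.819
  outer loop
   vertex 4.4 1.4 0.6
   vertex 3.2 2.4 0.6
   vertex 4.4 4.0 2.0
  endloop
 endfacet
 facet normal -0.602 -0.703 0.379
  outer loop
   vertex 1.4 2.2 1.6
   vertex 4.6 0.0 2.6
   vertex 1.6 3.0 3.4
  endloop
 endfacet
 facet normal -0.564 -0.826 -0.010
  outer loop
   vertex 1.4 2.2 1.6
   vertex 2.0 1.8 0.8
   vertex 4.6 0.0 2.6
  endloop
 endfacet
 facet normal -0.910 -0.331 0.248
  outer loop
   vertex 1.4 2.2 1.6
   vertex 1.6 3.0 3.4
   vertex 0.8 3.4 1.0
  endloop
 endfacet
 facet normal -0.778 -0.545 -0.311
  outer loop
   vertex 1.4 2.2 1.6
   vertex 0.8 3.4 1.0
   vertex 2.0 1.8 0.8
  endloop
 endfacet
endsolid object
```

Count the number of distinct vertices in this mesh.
10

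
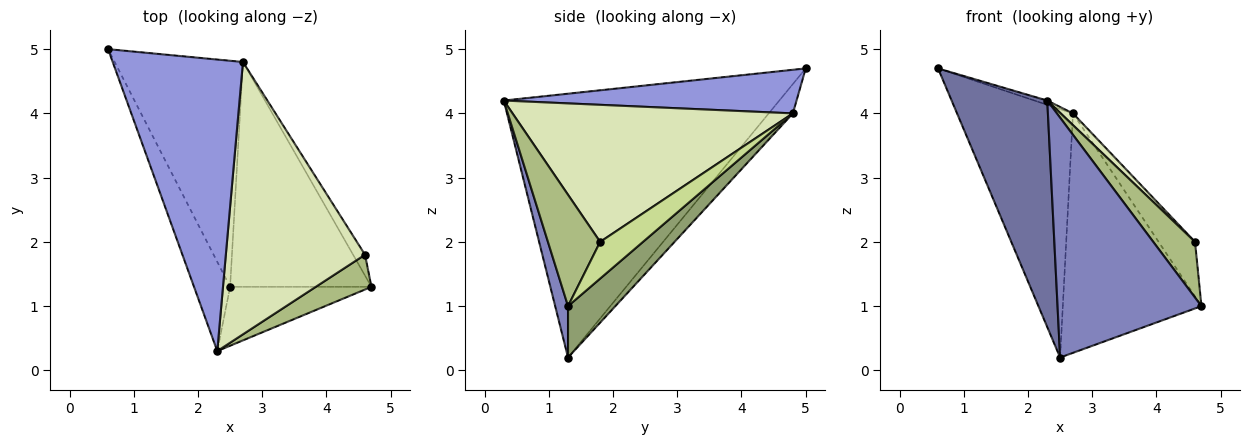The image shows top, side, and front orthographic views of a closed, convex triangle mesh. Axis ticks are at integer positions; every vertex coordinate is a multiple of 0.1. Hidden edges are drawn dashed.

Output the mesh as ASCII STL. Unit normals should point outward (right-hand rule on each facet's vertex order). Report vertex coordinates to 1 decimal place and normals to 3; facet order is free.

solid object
 facet normal -0.937 -0.325 -0.128
  outer loop
   vertex 2.5 1.3 0.2
   vertex 2.3 0.3 4.2
   vertex 0.6 5.0 4.7
  endloop
 endfacet
 facet normal 0.086 -0.968 -0.238
  outer loop
   vertex 2.5 1.3 0.2
   vertex 4.7 1.3 1.0
   vertex 2.3 0.3 4.2
  endloop
 endfacet
 facet normal 0.317 0.014 0.948
  outer loop
   vertex 2.7 4.8 4.0
   vertex 0.6 5.0 4.7
   vertex 2.3 0.3 4.2
  endloop
 endfacet
 facet normal -0.152 0.731 -0.665
  outer loop
   vertex 2.7 4.8 4.0
   vertex 2.5 1.3 0.2
   vertex 0.6 5.0 4.7
  endloop
 endfacet
 facet normal 0.242 0.707 -0.664
  outer loop
   vertex 2.7 4.8 4.0
   vertex 4.7 1.3 1.0
   vertex 2.5 1.3 0.2
  endloop
 endfacet
 facet normal 0.727 -0.582 0.364
  outer loop
   vertex 4.6 1.8 2.0
   vertex 2.3 0.3 4.2
   vertex 4.7 1.3 1.0
  endloop
 endfacet
 facet normal 0.740 0.629 -0.240
  outer loop
   vertex 4.6 1.8 2.0
   vertex 4.7 1.3 1.0
   vertex 2.7 4.8 4.0
  endloop
 endfacet
 facet normal 0.701 -0.031 0.712
  outer loop
   vertex 4.6 1.8 2.0
   vertex 2.7 4.8 4.0
   vertex 2.3 0.3 4.2
  endloop
 endfacet
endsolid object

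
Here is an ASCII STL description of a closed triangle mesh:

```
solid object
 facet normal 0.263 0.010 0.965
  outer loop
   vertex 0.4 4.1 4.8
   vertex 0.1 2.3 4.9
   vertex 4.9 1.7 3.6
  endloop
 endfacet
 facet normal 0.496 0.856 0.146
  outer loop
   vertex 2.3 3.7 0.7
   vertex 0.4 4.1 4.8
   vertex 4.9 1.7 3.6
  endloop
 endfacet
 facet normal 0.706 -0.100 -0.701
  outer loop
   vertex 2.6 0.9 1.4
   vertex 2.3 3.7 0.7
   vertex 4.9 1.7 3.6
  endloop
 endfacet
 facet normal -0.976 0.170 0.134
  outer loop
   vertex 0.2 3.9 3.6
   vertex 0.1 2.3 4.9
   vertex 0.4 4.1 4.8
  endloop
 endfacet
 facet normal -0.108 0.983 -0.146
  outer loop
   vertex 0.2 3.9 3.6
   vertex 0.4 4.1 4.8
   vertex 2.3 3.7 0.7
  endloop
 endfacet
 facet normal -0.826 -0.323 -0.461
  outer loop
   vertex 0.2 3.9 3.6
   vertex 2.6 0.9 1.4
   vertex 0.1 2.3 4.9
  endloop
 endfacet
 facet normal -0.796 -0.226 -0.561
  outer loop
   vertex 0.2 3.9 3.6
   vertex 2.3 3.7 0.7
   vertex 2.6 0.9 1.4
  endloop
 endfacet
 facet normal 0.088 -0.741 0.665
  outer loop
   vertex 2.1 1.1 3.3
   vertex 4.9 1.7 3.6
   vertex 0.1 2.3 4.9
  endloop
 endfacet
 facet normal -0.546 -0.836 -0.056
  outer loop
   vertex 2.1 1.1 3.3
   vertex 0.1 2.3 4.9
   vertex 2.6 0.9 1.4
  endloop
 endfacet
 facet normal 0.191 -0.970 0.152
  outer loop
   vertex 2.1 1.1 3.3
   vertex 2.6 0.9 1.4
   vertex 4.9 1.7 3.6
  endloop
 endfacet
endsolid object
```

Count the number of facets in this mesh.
10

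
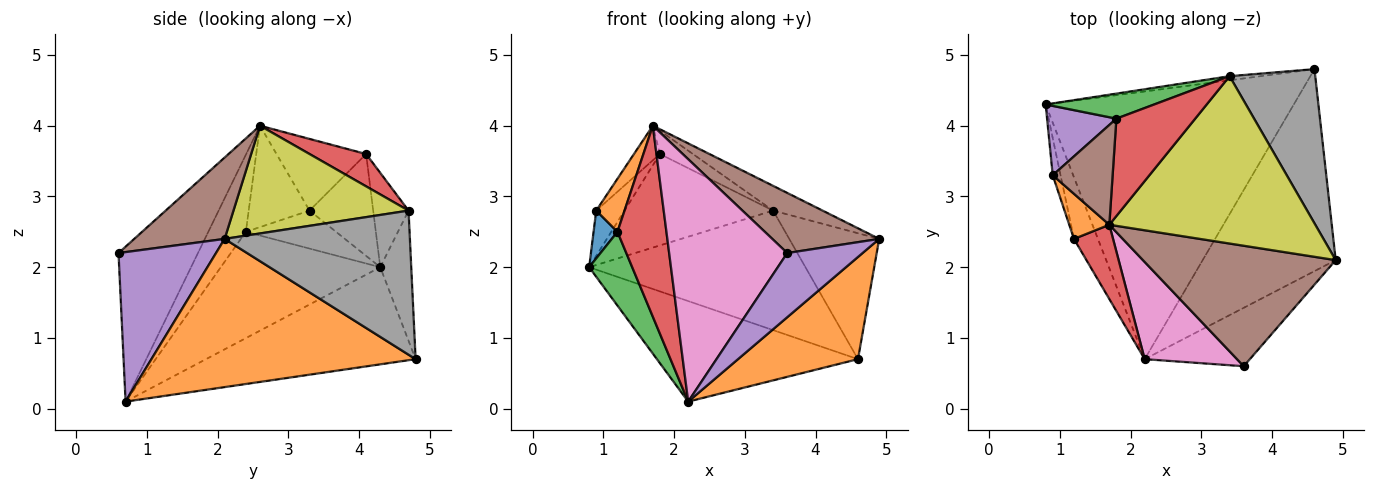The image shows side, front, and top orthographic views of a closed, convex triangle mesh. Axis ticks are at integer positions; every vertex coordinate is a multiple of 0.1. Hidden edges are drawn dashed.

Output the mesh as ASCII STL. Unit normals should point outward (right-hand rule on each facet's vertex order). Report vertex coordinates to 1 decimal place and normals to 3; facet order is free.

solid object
 facet normal -0.344 0.330 -0.879
  outer loop
   vertex 4.6 4.8 0.7
   vertex 2.2 0.7 0.1
   vertex 0.8 4.3 2.0
  endloop
 endfacet
 facet normal 0.705 -0.320 -0.633
  outer loop
   vertex 4.6 4.8 0.7
   vertex 4.9 2.1 2.4
   vertex 2.2 0.7 0.1
  endloop
 endfacet
 facet normal -0.943 -0.255 -0.213
  outer loop
   vertex 1.2 2.4 2.5
   vertex 0.8 4.3 2.0
   vertex 2.2 0.7 0.1
  endloop
 endfacet
 facet normal -0.581 -0.758 0.295
  outer loop
   vertex 1.2 2.4 2.5
   vertex 2.2 0.7 0.1
   vertex 1.7 2.6 4.0
  endloop
 endfacet
 facet normal 0.691 -0.534 -0.486
  outer loop
   vertex 3.6 0.6 2.2
   vertex 2.2 0.7 0.1
   vertex 4.9 2.1 2.4
  endloop
 endfacet
 facet normal 0.353 -0.418 0.837
  outer loop
   vertex 3.6 0.6 2.2
   vertex 4.9 2.1 2.4
   vertex 1.7 2.6 4.0
  endloop
 endfacet
 facet normal -0.530 -0.787 0.316
  outer loop
   vertex 3.6 0.6 2.2
   vertex 1.7 2.6 4.0
   vertex 2.2 0.7 0.1
  endloop
 endfacet
 facet normal 0.793 0.385 0.472
  outer loop
   vertex 3.4 4.7 2.8
   vertex 4.9 2.1 2.4
   vertex 4.6 4.8 0.7
  endloop
 endfacet
 facet normal 0.460 0.130 0.879
  outer loop
   vertex 3.4 4.7 2.8
   vertex 1.7 2.6 4.0
   vertex 4.9 2.1 2.4
  endloop
 endfacet
 facet normal -0.142 0.989 -0.034
  outer loop
   vertex 3.4 4.7 2.8
   vertex 4.6 4.8 0.7
   vertex 0.8 4.3 2.0
  endloop
 endfacet
 facet normal -0.948 -0.251 -0.195
  outer loop
   vertex 0.9 3.3 2.8
   vertex 0.8 4.3 2.0
   vertex 1.2 2.4 2.5
  endloop
 endfacet
 facet normal -0.854 -0.397 0.337
  outer loop
   vertex 0.9 3.3 2.8
   vertex 1.2 2.4 2.5
   vertex 1.7 2.6 4.0
  endloop
 endfacet
 facet normal -0.224 0.940 0.257
  outer loop
   vertex 1.8 4.1 3.6
   vertex 3.4 4.7 2.8
   vertex 0.8 4.3 2.0
  endloop
 endfacet
 facet normal 0.371 0.216 0.903
  outer loop
   vertex 1.8 4.1 3.6
   vertex 1.7 2.6 4.0
   vertex 3.4 4.7 2.8
  endloop
 endfacet
 facet normal -0.776 0.345 0.528
  outer loop
   vertex 1.8 4.1 3.6
   vertex 0.8 4.3 2.0
   vertex 0.9 3.3 2.8
  endloop
 endfacet
 facet normal -0.749 0.217 0.626
  outer loop
   vertex 1.8 4.1 3.6
   vertex 0.9 3.3 2.8
   vertex 1.7 2.6 4.0
  endloop
 endfacet
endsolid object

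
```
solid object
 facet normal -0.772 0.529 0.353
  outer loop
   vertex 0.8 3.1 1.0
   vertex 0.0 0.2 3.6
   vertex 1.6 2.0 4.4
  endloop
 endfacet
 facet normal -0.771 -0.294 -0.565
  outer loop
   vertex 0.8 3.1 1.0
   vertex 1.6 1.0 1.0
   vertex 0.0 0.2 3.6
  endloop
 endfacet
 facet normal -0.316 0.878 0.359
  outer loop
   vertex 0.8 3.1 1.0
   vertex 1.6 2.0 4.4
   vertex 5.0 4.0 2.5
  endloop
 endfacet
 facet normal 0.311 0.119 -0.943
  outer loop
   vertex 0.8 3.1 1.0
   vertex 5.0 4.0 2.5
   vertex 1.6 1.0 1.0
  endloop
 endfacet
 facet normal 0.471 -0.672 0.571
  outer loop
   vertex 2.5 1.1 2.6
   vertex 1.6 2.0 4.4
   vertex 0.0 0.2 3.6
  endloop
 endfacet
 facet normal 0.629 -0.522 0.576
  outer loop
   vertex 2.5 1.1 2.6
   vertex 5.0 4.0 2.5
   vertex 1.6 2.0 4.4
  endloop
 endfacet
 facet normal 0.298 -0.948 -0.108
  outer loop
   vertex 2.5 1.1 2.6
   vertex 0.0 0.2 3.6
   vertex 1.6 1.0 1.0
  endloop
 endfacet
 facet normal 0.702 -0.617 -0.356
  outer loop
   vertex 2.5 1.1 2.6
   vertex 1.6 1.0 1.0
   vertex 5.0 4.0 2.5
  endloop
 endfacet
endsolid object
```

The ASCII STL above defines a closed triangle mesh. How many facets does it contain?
8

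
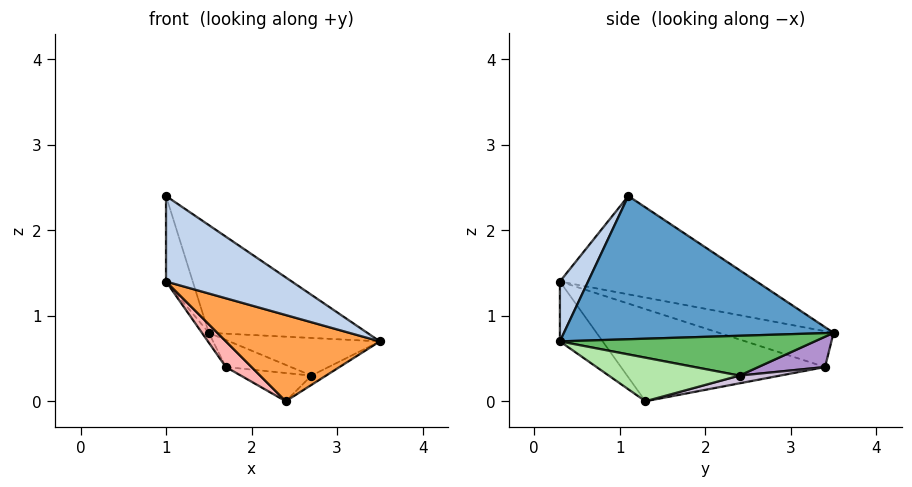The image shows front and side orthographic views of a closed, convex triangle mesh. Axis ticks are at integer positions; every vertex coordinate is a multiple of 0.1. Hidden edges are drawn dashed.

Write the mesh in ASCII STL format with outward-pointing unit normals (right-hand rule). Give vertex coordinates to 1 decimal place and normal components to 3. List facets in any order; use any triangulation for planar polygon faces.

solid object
 facet normal 0.601 0.353 0.717
  outer loop
   vertex 1.5 3.5 0.8
   vertex 1.0 1.1 2.4
   vertex 3.5 0.3 0.7
  endloop
 endfacet
 facet normal 0.172 -0.769 0.615
  outer loop
   vertex 1.0 0.3 1.4
   vertex 3.5 0.3 0.7
   vertex 1.0 1.1 2.4
  endloop
 endfacet
 facet normal -0.193 -0.697 -0.691
  outer loop
   vertex 1.0 0.3 1.4
   vertex 2.4 1.3 0.0
   vertex 3.5 0.3 0.7
  endloop
 endfacet
 facet normal -0.985 0.134 -0.107
  outer loop
   vertex 1.0 0.3 1.4
   vertex 1.0 1.1 2.4
   vertex 1.5 3.5 0.8
  endloop
 endfacet
 facet normal 0.625 0.369 0.688
  outer loop
   vertex 2.7 2.4 0.3
   vertex 1.5 3.5 0.8
   vertex 3.5 0.3 0.7
  endloop
 endfacet
 facet normal 0.577 0.065 -0.814
  outer loop
   vertex 2.7 2.4 0.3
   vertex 3.5 0.3 0.7
   vertex 2.4 1.3 0.0
  endloop
 endfacet
 facet normal -0.888 0.053 -0.457
  outer loop
   vertex 1.7 3.4 0.4
   vertex 1.0 0.3 1.4
   vertex 1.5 3.5 0.8
  endloop
 endfacet
 facet normal -0.674 -0.085 -0.734
  outer loop
   vertex 1.7 3.4 0.4
   vertex 2.4 1.3 0.0
   vertex 1.0 0.3 1.4
  endloop
 endfacet
 facet normal 0.704 0.686 0.181
  outer loop
   vertex 1.7 3.4 0.4
   vertex 1.5 3.5 0.8
   vertex 2.7 2.4 0.3
  endloop
 endfacet
 facet normal 0.131 0.227 -0.965
  outer loop
   vertex 1.7 3.4 0.4
   vertex 2.7 2.4 0.3
   vertex 2.4 1.3 0.0
  endloop
 endfacet
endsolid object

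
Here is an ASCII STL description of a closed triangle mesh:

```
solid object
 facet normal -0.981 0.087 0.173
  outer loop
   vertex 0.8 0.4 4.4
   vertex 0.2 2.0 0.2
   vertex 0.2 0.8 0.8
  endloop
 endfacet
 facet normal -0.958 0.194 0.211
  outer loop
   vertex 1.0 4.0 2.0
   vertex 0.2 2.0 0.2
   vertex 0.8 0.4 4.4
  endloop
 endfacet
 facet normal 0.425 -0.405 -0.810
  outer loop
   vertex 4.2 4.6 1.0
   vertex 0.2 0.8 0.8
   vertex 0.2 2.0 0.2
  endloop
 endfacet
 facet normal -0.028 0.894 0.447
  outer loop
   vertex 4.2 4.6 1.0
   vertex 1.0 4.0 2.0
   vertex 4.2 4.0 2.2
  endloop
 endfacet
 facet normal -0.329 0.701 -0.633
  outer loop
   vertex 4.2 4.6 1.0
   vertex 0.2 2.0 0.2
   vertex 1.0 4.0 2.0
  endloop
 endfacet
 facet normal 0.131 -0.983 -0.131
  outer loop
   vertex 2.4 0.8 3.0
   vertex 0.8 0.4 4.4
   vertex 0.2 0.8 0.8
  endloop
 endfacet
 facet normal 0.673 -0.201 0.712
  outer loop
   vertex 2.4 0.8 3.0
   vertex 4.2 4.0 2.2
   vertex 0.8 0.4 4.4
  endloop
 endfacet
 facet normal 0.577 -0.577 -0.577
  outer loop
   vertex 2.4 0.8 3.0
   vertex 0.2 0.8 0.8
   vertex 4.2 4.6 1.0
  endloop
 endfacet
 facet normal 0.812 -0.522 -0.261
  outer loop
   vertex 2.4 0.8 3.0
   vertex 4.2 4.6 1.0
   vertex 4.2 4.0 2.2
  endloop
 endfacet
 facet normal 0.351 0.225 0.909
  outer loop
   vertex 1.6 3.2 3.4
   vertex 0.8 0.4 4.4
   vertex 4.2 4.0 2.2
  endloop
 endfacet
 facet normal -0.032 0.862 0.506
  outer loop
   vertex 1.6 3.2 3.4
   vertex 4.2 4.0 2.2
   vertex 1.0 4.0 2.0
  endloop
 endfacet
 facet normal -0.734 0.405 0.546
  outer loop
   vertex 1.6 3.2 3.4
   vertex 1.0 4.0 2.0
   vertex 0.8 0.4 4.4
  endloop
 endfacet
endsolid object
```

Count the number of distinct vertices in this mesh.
8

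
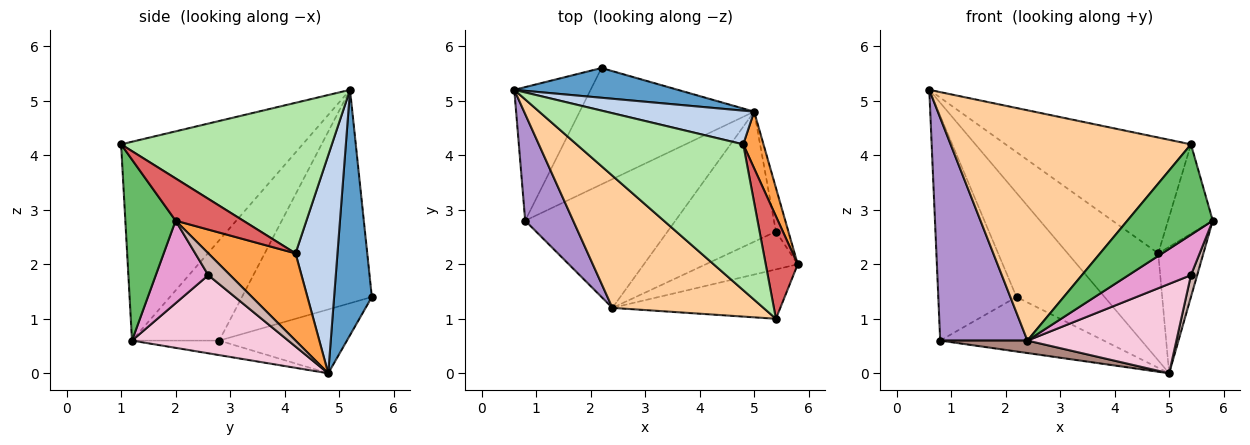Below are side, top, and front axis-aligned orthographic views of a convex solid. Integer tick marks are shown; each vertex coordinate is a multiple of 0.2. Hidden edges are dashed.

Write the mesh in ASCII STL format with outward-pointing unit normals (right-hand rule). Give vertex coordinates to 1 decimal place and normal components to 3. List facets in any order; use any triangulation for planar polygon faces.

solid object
 facet normal 0.381 0.889 0.254
  outer loop
   vertex 2.2 5.6 1.4
   vertex 0.6 5.2 5.2
   vertex 5.0 4.8 0.0
  endloop
 endfacet
 facet normal 0.404 0.873 0.275
  outer loop
   vertex 4.8 4.2 2.2
   vertex 5.0 4.8 0.0
   vertex 0.6 5.2 5.2
  endloop
 endfacet
 facet normal 0.870 0.450 0.202
  outer loop
   vertex 4.8 4.2 2.2
   vertex 5.8 2.0 2.8
   vertex 5.0 4.8 0.0
  endloop
 endfacet
 facet normal -0.548 -0.725 0.416
  outer loop
   vertex 5.4 1.0 4.2
   vertex 0.6 5.2 5.2
   vertex 2.4 1.2 0.6
  endloop
 endfacet
 facet normal 0.459 -0.780 -0.426
  outer loop
   vertex 5.4 1.0 4.2
   vertex 2.4 1.2 0.6
   vertex 5.8 2.0 2.8
  endloop
 endfacet
 facet normal 0.578 0.508 0.639
  outer loop
   vertex 5.4 1.0 4.2
   vertex 4.8 4.2 2.2
   vertex 0.6 5.2 5.2
  endloop
 endfacet
 facet normal 0.705 0.466 0.534
  outer loop
   vertex 5.4 1.0 4.2
   vertex 5.8 2.0 2.8
   vertex 4.8 4.2 2.2
  endloop
 endfacet
 facet normal -0.819 0.493 -0.293
  outer loop
   vertex 0.8 2.8 0.6
   vertex 0.6 5.2 5.2
   vertex 2.2 5.6 1.4
  endloop
 endfacet
 facet normal -0.670 -0.670 0.320
  outer loop
   vertex 0.8 2.8 0.6
   vertex 2.4 1.2 0.6
   vertex 0.6 5.2 5.2
  endloop
 endfacet
 facet normal -0.315 0.403 -0.859
  outer loop
   vertex 0.8 2.8 0.6
   vertex 2.2 5.6 1.4
   vertex 5.0 4.8 0.0
  endloop
 endfacet
 facet normal -0.096 -0.096 -0.991
  outer loop
   vertex 0.8 2.8 0.6
   vertex 5.0 4.8 0.0
   vertex 2.4 1.2 0.6
  endloop
 endfacet
 facet normal 0.843 -0.241 -0.482
  outer loop
   vertex 5.4 2.6 1.8
   vertex 5.0 4.8 0.0
   vertex 5.8 2.0 2.8
  endloop
 endfacet
 facet normal 0.523 -0.622 -0.583
  outer loop
   vertex 5.4 2.6 1.8
   vertex 5.8 2.0 2.8
   vertex 2.4 1.2 0.6
  endloop
 endfacet
 facet normal 0.511 -0.487 -0.709
  outer loop
   vertex 5.4 2.6 1.8
   vertex 2.4 1.2 0.6
   vertex 5.0 4.8 0.0
  endloop
 endfacet
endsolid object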